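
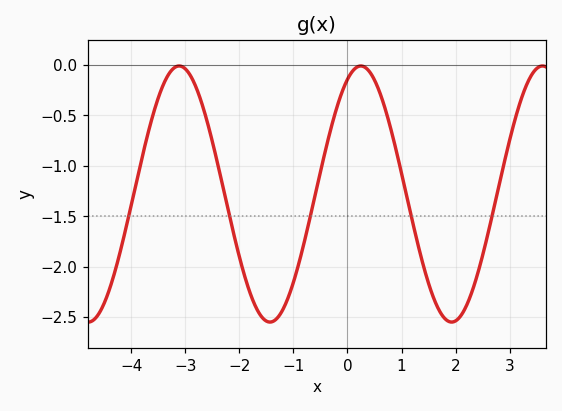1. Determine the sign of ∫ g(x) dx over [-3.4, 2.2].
negative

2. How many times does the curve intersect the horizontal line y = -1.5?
5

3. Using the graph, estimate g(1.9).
-2.55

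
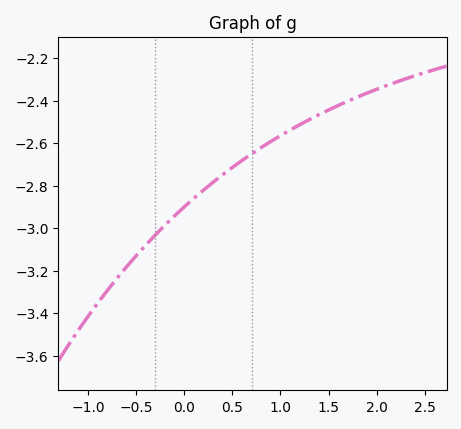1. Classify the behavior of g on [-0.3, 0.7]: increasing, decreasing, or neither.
increasing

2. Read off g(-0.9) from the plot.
-3.35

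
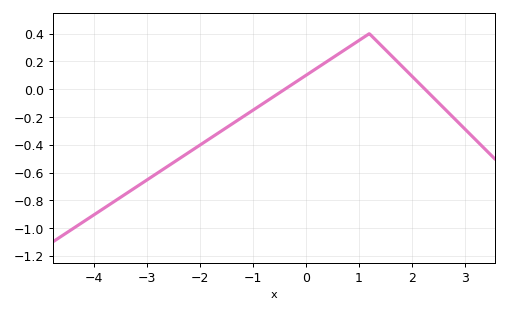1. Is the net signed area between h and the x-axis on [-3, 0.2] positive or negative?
negative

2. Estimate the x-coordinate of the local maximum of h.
1.2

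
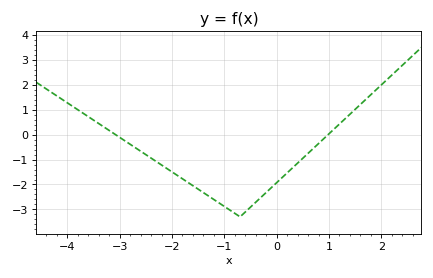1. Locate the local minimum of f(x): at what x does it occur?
-0.7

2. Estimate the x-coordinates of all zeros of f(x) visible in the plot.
-3.1, 1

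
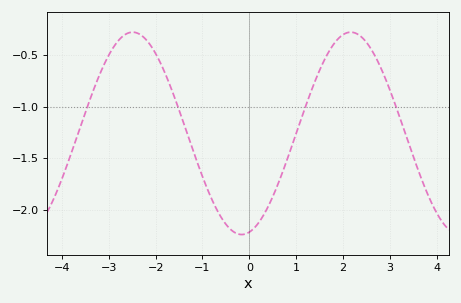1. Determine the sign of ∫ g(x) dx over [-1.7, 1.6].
negative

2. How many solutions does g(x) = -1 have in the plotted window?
4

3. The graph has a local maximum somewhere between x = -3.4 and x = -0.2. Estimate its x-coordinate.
-2.49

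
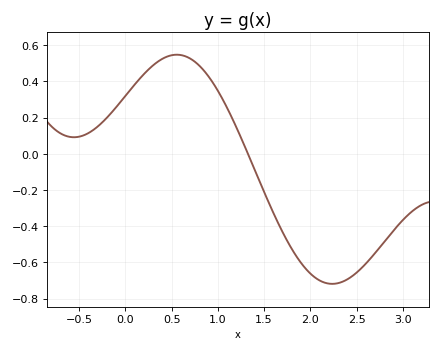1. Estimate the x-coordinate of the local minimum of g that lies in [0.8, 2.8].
2.2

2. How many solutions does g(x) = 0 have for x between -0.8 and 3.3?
1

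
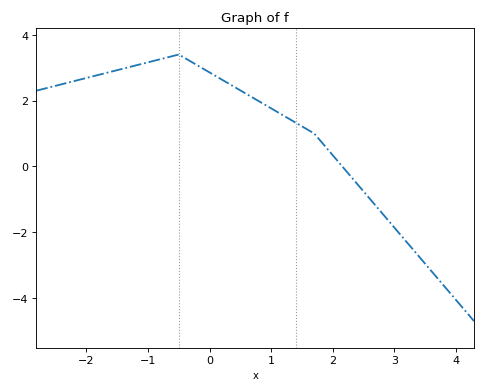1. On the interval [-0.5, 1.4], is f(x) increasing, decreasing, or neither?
decreasing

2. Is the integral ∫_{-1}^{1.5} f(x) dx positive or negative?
positive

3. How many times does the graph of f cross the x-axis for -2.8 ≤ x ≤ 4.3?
1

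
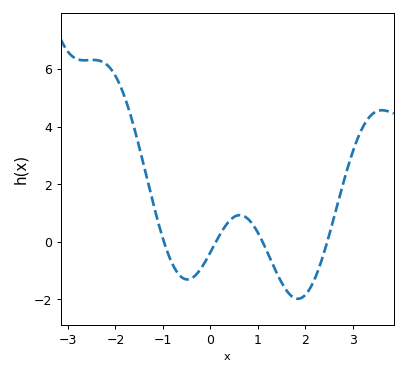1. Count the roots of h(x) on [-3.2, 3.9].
4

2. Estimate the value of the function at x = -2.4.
6.4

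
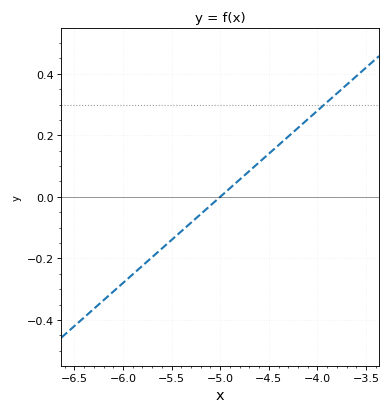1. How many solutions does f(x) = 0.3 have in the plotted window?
1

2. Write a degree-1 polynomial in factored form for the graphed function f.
y = 0.28(x + 5)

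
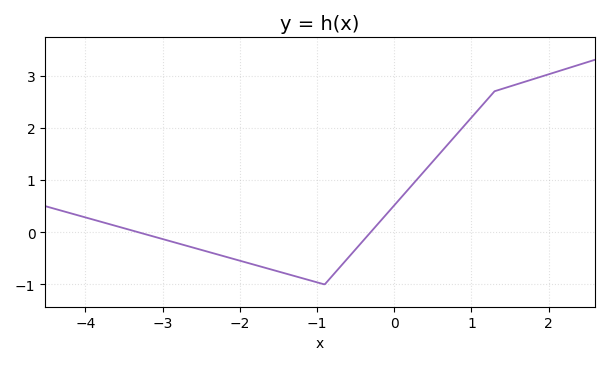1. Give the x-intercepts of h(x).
-3.31, -0.305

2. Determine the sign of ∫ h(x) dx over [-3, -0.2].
negative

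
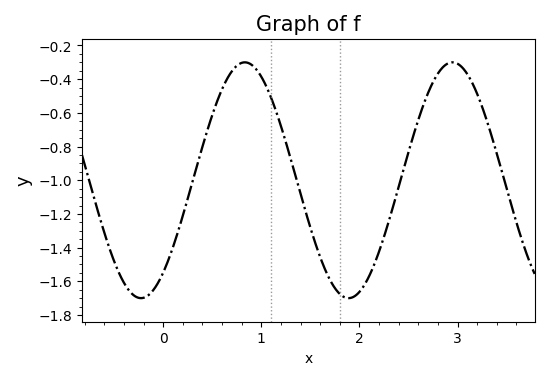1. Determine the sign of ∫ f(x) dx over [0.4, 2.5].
negative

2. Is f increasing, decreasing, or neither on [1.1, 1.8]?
decreasing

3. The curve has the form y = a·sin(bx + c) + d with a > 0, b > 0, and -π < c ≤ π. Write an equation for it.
y = 0.7sin(2.97x - 0.9) - 1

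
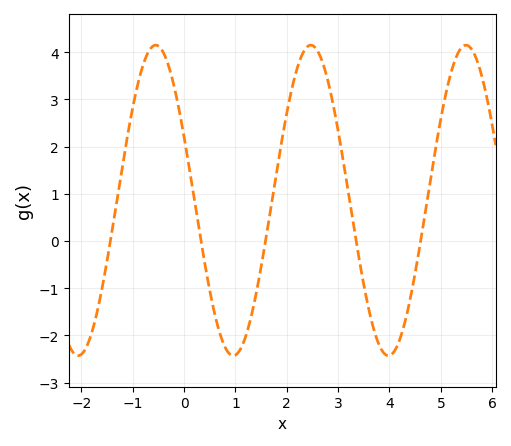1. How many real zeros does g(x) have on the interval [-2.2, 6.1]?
5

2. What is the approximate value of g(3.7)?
-1.9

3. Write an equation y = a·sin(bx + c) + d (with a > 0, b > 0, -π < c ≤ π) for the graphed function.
y = 3.29sin(2.1x + 2.7) + 0.86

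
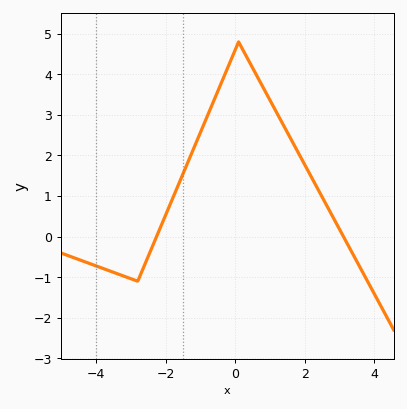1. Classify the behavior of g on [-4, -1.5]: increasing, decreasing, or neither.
neither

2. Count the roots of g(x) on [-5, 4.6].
2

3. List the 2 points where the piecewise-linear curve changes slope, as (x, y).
(-2.8, -1.1); (0.1, 4.8)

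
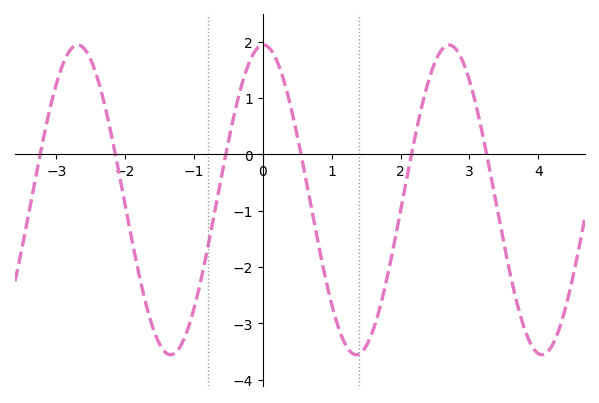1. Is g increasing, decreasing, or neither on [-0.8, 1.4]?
neither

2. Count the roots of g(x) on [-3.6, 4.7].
6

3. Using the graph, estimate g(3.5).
-1.6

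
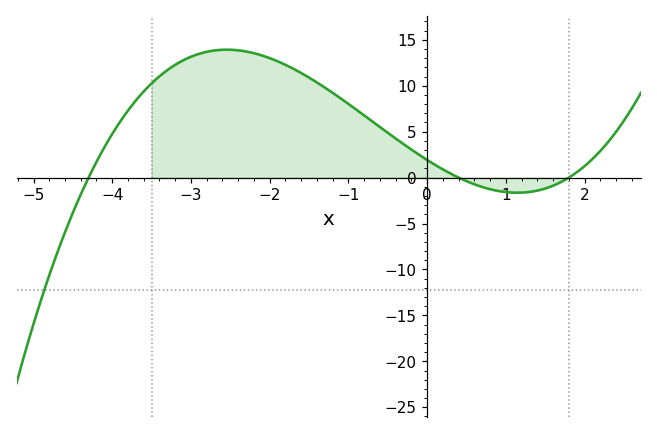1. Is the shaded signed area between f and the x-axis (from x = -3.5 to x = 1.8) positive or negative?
positive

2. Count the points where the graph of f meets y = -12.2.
1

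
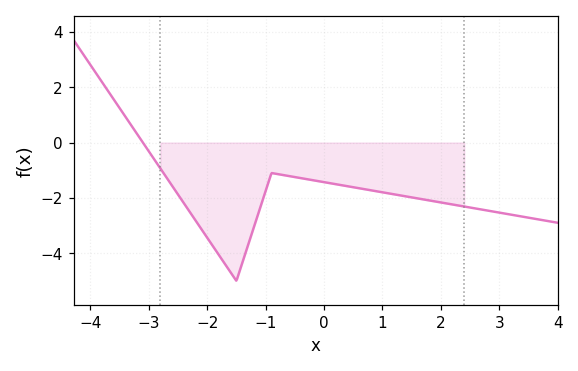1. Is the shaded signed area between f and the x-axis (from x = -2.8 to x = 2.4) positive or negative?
negative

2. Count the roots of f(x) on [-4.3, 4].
1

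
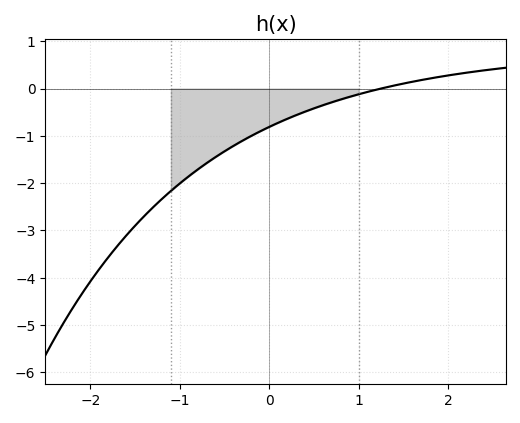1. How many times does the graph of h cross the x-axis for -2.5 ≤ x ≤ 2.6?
1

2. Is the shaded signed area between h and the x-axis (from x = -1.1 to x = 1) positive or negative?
negative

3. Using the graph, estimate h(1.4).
0.1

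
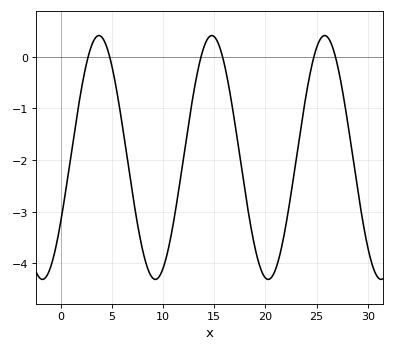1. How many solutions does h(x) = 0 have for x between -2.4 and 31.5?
6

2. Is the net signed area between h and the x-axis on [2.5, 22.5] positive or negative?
negative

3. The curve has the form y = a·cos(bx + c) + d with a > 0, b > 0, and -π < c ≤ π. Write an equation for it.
y = 2.36cos(0.57x - 2.1) - 1.95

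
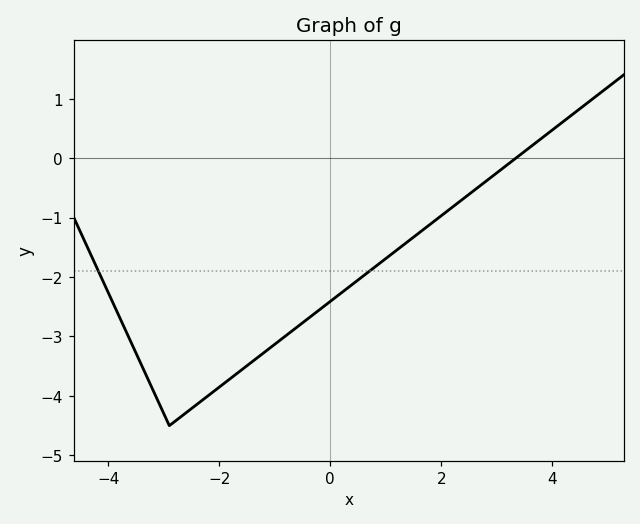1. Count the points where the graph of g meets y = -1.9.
2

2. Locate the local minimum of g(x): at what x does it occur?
-2.9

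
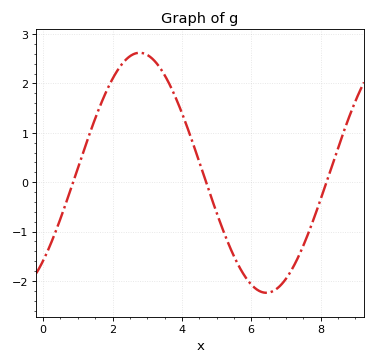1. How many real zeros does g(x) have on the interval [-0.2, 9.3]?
3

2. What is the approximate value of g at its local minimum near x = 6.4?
-2.2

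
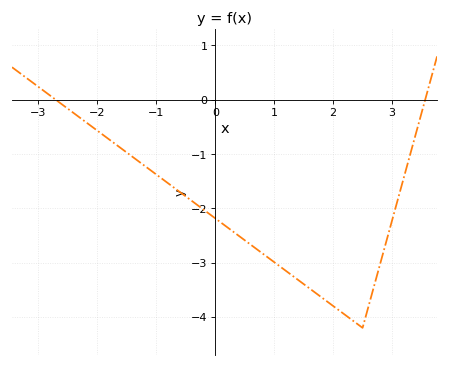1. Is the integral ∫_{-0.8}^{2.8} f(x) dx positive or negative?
negative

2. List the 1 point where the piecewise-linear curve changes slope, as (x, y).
(2.5, -4.2)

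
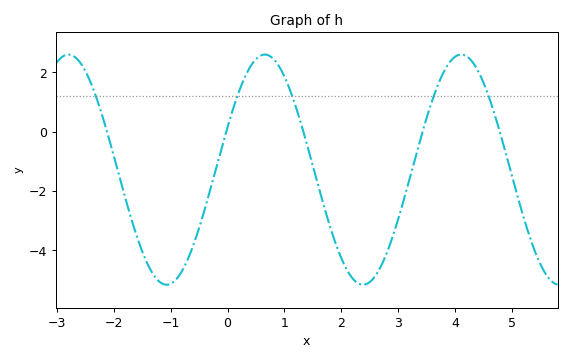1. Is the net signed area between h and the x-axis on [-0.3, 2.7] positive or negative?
negative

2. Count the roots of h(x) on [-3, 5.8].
5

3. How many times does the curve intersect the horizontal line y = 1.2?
5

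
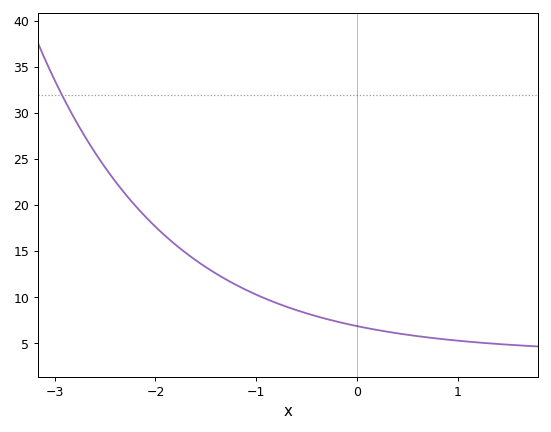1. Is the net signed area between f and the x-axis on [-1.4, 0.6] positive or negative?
positive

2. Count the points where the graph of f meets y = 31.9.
1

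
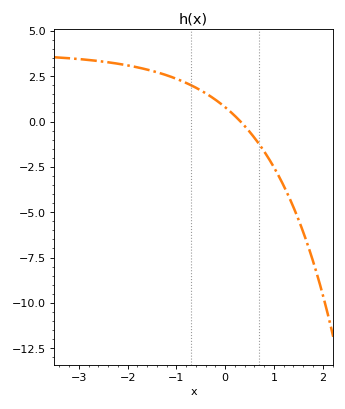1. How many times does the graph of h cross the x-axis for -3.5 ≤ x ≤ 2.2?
1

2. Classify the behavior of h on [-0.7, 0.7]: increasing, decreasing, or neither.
decreasing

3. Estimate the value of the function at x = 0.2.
0.4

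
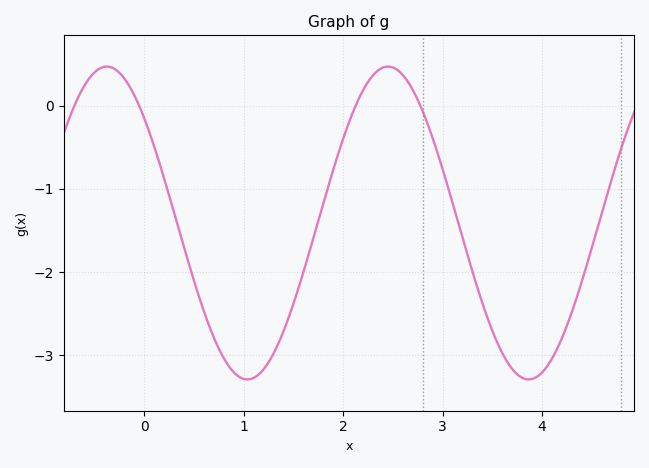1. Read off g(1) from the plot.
-3.28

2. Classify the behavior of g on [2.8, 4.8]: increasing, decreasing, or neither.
neither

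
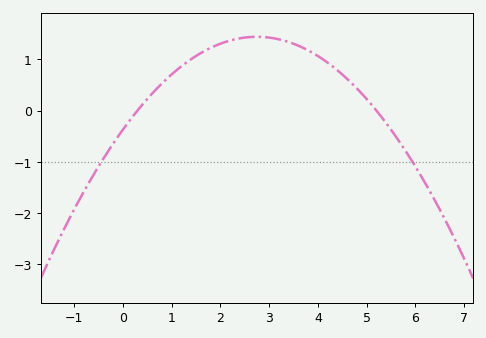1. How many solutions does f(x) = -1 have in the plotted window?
2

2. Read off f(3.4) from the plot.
1.3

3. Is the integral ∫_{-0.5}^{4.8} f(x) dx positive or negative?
positive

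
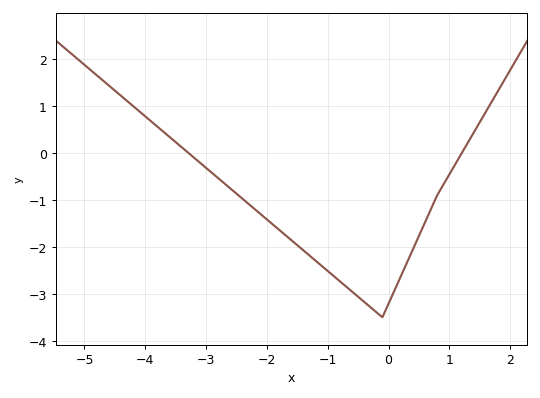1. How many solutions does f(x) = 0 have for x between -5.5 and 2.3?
2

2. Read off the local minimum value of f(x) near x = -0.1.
-3.5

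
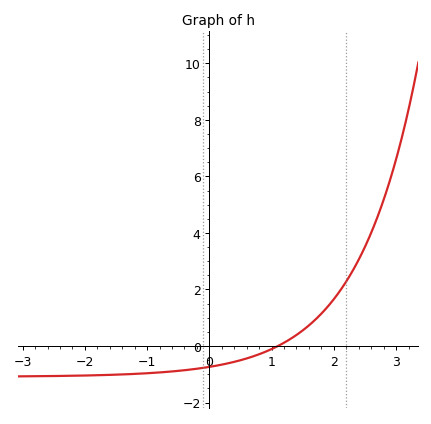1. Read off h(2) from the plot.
1.66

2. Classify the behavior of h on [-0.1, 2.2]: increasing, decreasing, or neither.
increasing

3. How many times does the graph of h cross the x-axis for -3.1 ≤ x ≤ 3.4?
1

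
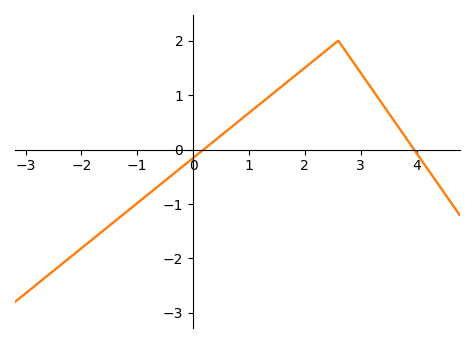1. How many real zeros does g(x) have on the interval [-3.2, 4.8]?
2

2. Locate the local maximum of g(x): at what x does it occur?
2.6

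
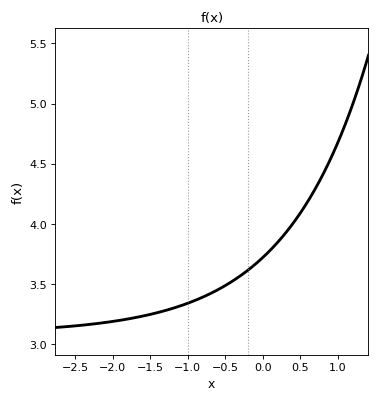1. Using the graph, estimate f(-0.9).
3.35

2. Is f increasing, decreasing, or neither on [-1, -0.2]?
increasing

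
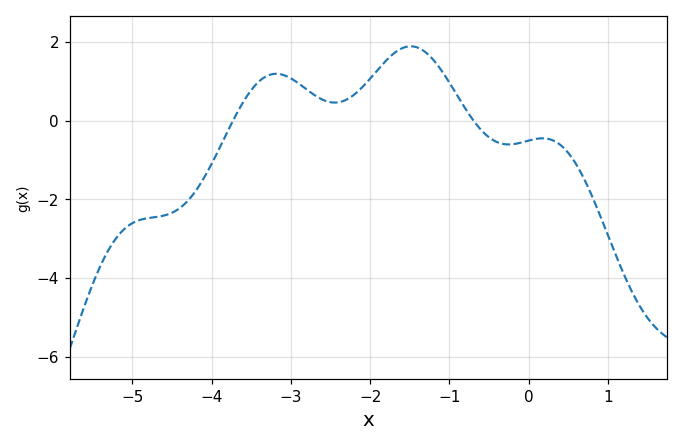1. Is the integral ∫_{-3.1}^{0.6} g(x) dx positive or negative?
positive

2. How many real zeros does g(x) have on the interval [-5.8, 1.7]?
2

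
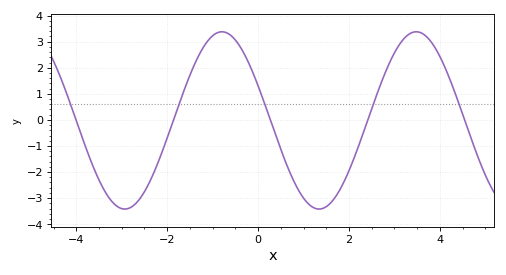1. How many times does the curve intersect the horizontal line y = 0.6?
5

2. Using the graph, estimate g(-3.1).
-3.32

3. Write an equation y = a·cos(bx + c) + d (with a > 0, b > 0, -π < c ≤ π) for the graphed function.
y = 3.4cos(1.47x + 1.17) - 0.02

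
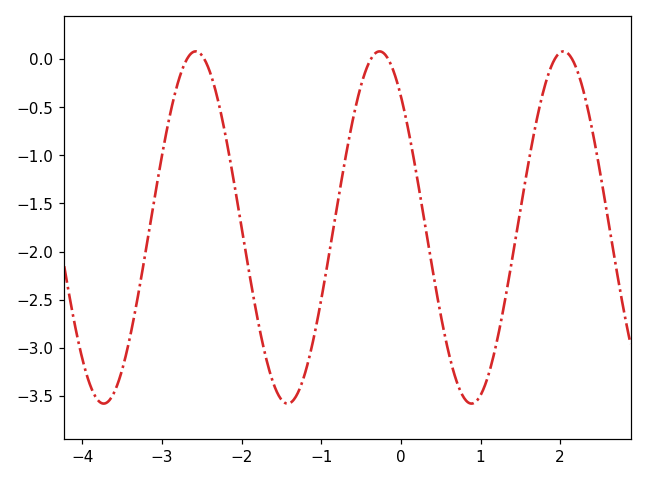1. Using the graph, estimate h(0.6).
-3.05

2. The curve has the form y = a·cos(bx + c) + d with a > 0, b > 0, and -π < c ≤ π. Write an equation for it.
y = 1.83cos(2.7x + 0.73) - 1.75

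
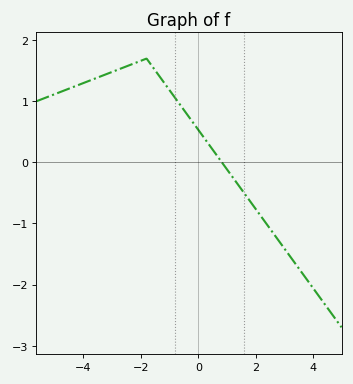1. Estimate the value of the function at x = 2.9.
-1.4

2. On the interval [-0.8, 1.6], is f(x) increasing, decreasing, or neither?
decreasing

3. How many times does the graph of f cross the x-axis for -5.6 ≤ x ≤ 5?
1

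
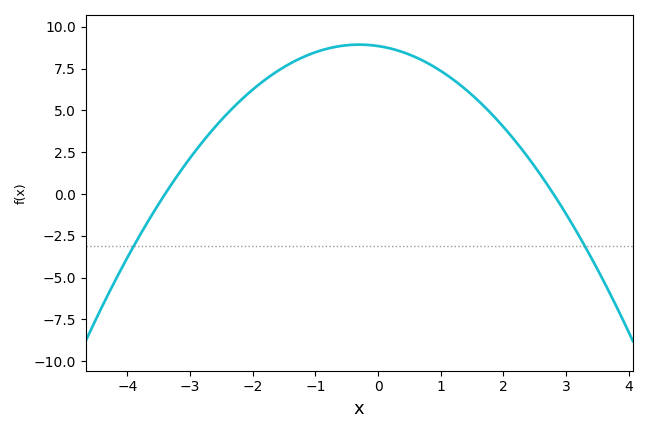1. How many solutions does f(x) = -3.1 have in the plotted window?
2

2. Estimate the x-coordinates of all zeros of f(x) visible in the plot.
-3.4, 2.8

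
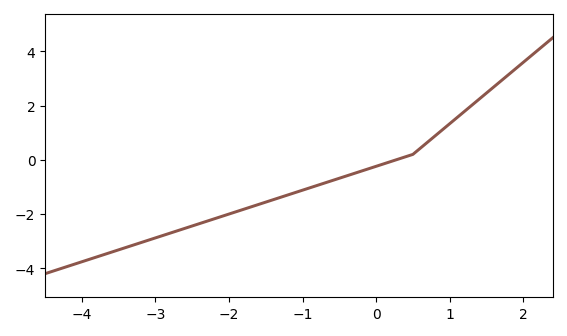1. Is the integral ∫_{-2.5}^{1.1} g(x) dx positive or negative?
negative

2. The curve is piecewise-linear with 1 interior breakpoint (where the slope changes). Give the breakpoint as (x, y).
(0.5, 0.2)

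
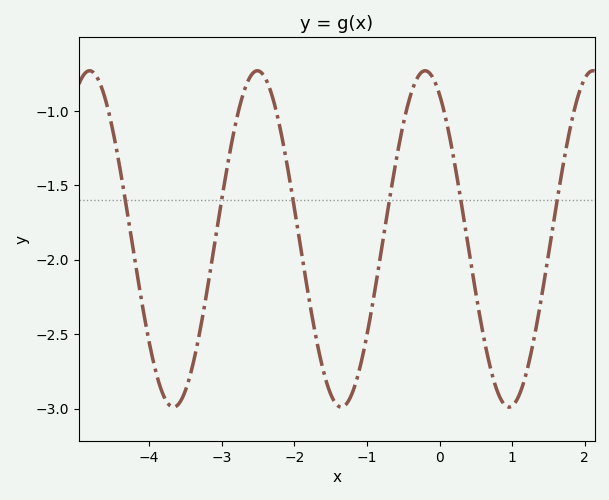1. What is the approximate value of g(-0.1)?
-0.771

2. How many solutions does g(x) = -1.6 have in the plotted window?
6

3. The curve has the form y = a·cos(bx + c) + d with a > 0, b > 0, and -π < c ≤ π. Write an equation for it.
y = 1.13cos(2.72x + 0.542) - 1.86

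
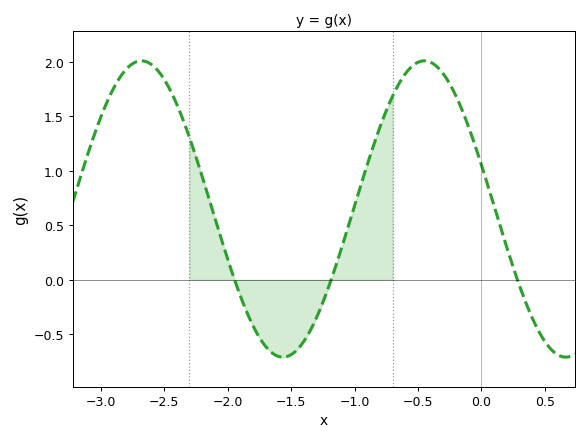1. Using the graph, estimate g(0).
1.05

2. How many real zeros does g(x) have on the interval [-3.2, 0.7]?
3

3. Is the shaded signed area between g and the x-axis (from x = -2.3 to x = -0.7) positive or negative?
positive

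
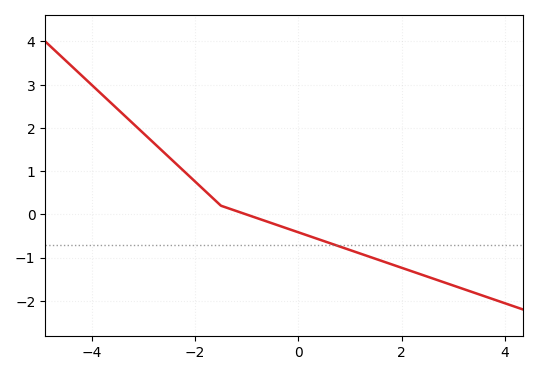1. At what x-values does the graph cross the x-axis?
-1.01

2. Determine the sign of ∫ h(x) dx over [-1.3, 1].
negative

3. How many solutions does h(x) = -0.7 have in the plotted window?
1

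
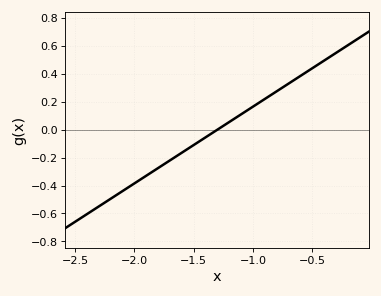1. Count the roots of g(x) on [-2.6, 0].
1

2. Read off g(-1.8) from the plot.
-0.275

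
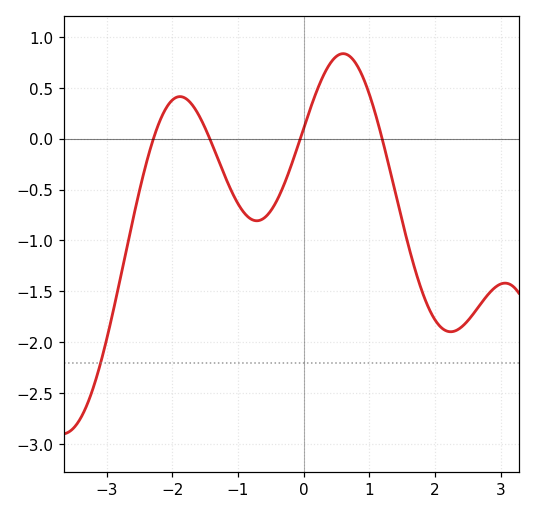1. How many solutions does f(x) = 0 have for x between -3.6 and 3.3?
4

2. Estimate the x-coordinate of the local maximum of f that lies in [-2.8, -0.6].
-1.88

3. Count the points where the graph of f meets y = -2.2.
1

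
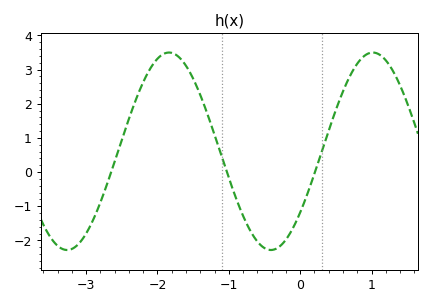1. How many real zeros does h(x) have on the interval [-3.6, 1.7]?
3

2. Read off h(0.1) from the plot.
-0.6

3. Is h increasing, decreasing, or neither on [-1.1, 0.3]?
neither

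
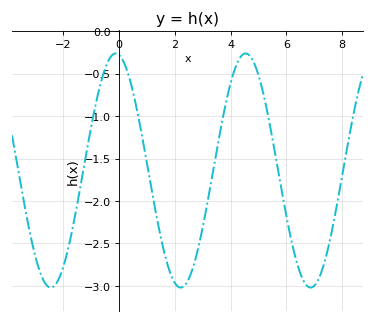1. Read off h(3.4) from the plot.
-1.6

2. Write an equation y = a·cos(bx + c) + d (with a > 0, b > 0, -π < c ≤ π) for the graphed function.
y = 1.38cos(1.35x + 0.15) - 1.64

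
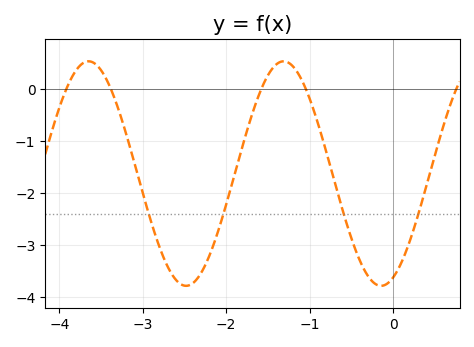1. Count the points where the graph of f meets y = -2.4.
4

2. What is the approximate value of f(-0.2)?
-3.8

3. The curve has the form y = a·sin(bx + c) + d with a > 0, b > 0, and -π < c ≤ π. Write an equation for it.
y = 2.16sin(2.7x - 1.2) - 1.63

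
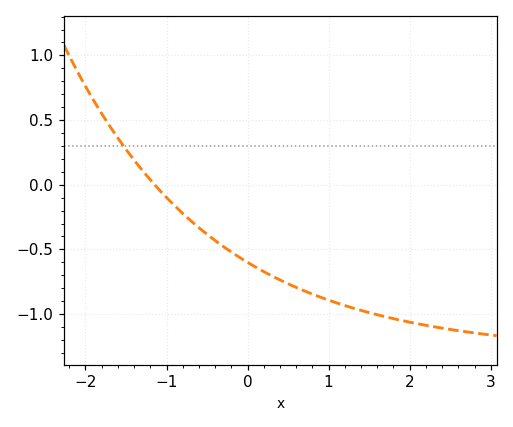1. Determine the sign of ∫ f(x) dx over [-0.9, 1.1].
negative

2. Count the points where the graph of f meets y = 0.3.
1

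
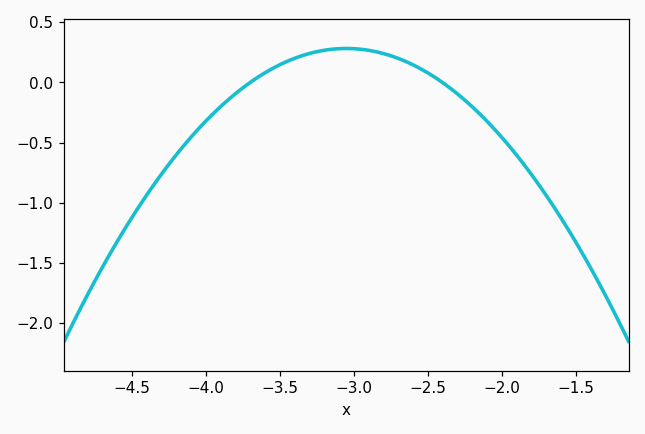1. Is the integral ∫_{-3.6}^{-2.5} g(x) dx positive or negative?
positive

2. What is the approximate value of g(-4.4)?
-0.938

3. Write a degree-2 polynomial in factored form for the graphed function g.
y = -0.67(x + 3.7)(x + 2.4)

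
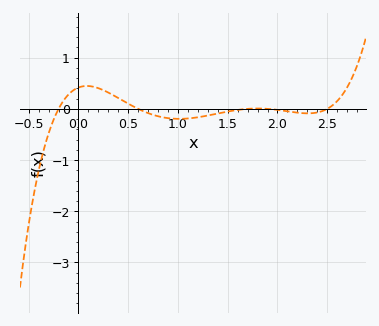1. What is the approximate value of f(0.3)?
0.3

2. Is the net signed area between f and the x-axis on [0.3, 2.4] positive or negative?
negative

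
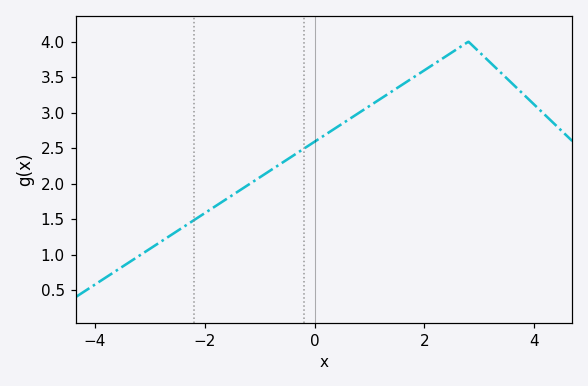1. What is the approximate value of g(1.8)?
3.5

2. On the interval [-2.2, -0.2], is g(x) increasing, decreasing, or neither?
increasing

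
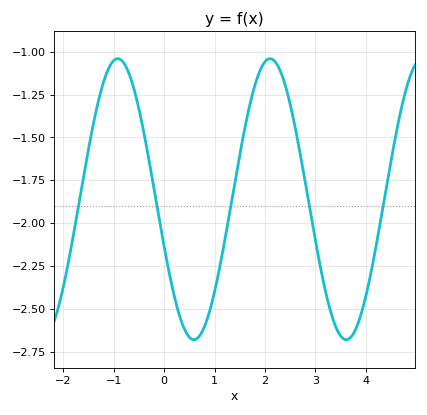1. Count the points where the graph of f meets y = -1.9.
5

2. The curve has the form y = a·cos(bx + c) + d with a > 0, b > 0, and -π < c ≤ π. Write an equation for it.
y = 0.82cos(2.08x + 1.91) - 1.86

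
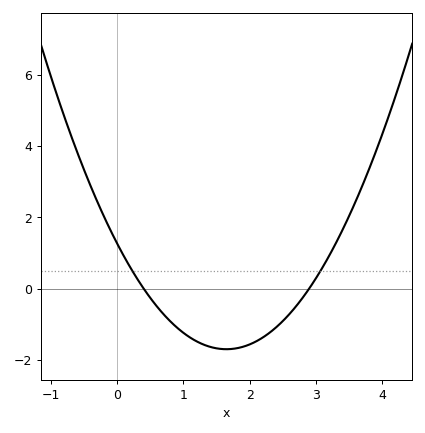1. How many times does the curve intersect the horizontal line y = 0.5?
2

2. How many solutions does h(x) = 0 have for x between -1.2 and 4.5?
2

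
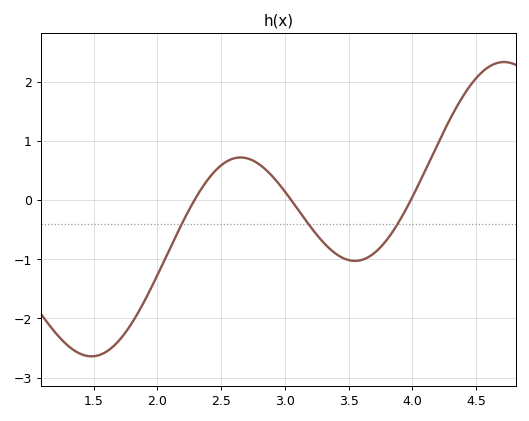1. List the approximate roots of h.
2.29, 3.05, 3.99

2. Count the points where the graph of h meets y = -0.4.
3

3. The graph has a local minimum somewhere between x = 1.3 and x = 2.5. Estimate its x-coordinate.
1.48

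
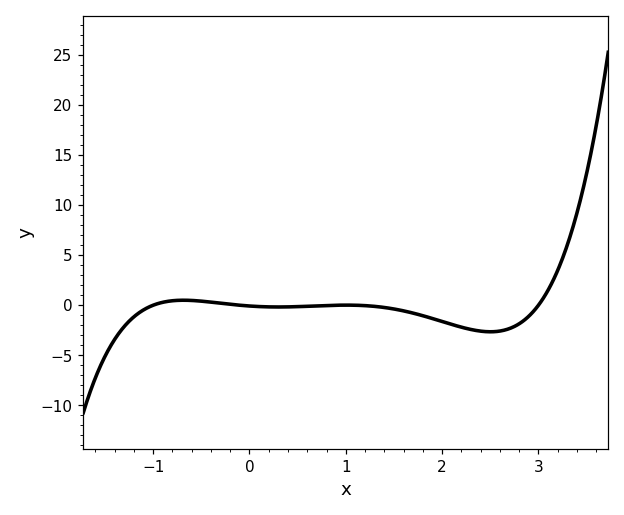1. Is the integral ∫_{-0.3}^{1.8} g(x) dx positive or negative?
negative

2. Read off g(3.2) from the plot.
3.5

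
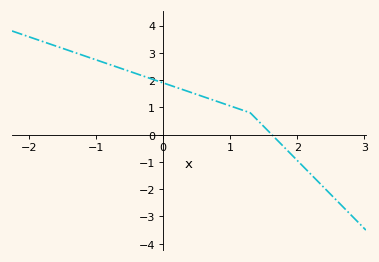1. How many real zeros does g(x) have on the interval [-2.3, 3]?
1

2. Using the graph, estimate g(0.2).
1.73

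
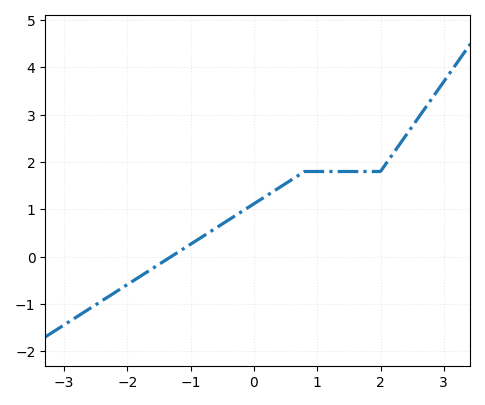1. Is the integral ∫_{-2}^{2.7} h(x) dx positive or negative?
positive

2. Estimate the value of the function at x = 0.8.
1.8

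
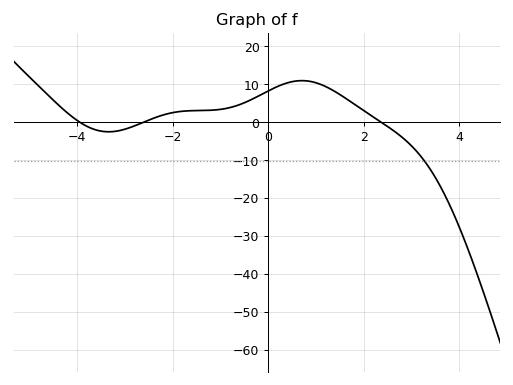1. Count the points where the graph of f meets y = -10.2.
1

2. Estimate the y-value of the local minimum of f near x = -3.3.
-2.46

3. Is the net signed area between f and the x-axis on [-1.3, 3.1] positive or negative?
positive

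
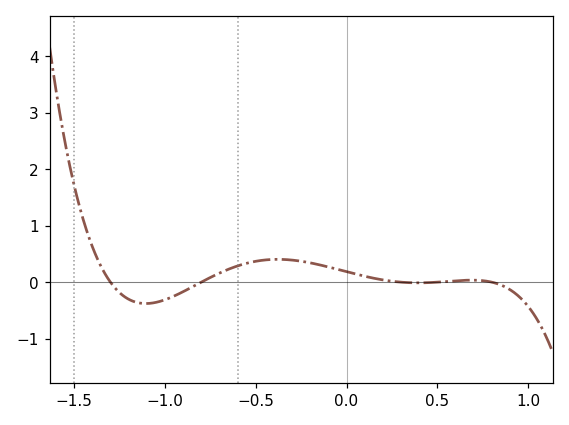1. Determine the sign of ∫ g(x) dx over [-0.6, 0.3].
positive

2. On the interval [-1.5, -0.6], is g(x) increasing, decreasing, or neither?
neither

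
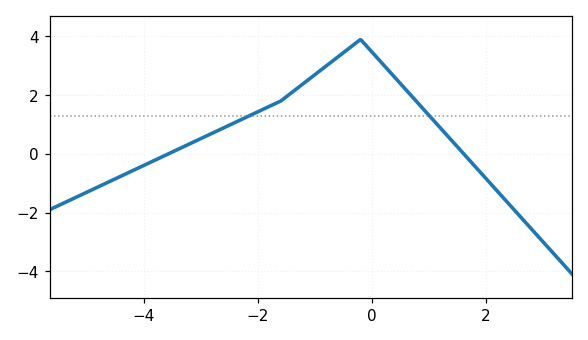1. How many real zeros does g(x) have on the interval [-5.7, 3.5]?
2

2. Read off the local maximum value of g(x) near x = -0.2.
3.8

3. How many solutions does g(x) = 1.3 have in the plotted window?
2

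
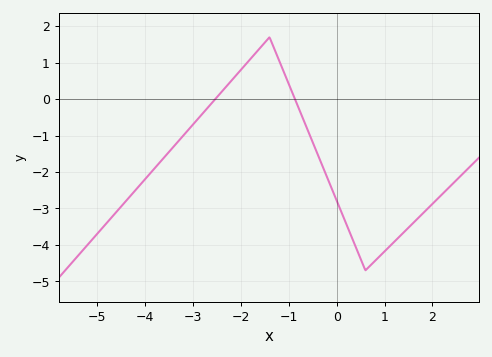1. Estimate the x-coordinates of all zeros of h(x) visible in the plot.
-2.6, -0.8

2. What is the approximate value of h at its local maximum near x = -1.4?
1.7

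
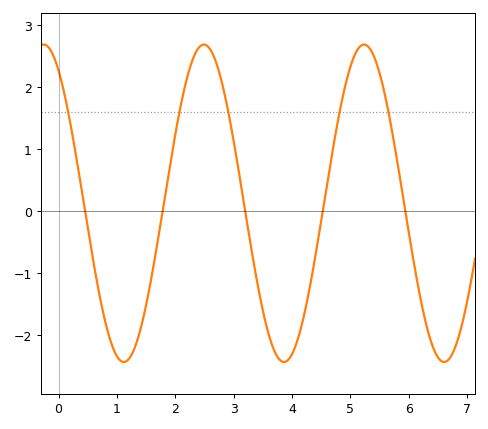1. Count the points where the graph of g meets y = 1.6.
5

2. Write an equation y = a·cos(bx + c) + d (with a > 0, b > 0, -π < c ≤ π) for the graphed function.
y = 2.56cos(2.3x + 0.58) + 0.13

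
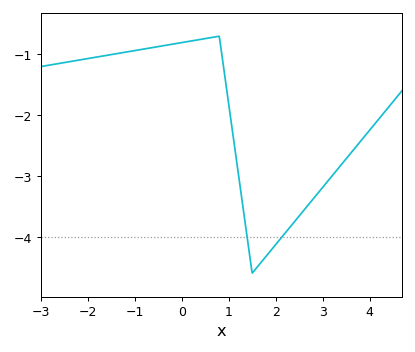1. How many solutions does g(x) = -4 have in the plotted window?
2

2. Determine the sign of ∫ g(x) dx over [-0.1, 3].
negative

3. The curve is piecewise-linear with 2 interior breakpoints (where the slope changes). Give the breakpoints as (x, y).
(0.8, -0.7); (1.5, -4.6)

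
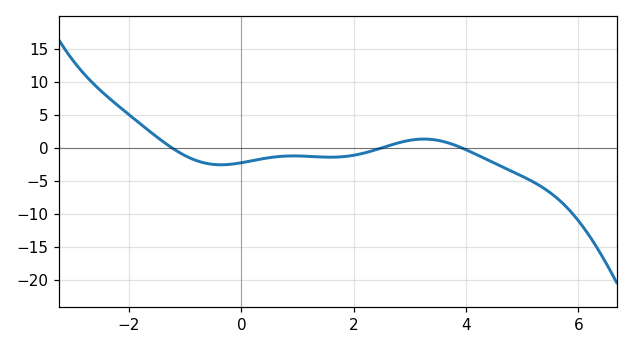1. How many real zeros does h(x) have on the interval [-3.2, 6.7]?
3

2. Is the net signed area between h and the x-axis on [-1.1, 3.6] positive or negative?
negative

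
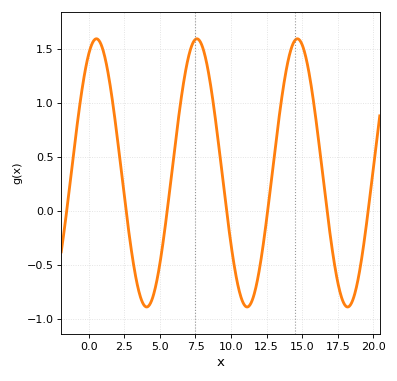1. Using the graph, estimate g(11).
-0.9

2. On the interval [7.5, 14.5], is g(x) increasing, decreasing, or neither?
neither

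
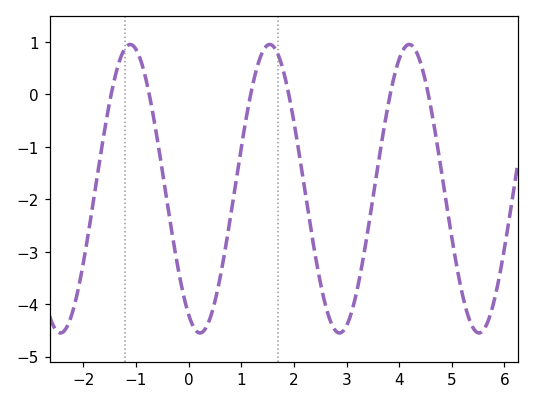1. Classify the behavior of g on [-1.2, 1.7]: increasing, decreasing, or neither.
neither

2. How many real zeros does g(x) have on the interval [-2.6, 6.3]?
6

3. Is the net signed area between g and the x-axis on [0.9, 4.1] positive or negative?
negative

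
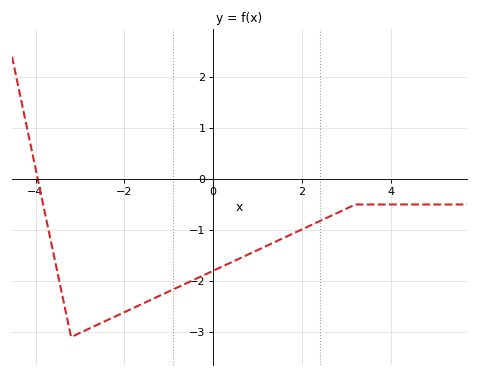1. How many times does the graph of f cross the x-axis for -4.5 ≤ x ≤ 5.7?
1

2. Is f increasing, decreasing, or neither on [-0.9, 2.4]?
increasing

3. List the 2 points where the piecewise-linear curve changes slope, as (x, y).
(-3.2, -3.1); (3.2, -0.5)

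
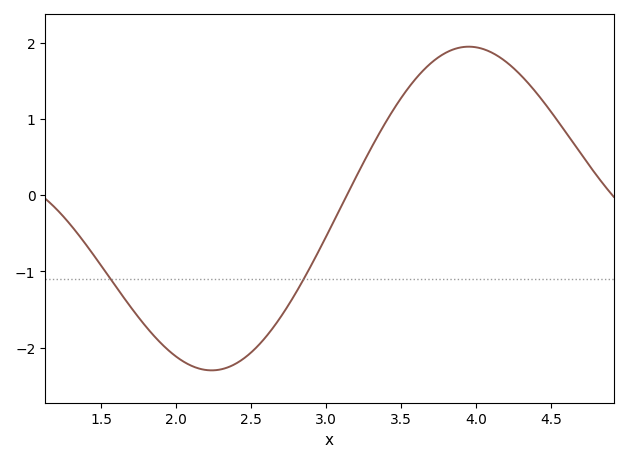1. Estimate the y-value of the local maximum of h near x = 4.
1.95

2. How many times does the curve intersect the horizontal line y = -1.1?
2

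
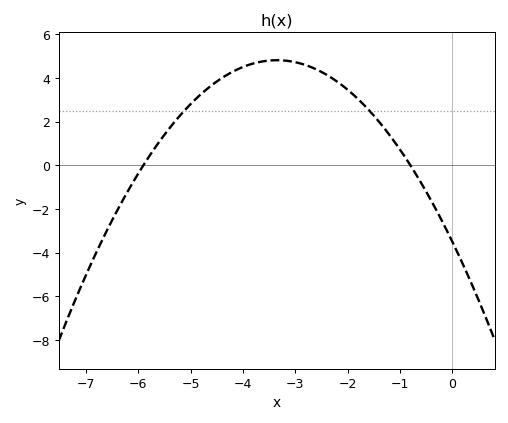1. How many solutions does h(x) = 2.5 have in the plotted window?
2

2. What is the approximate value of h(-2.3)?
4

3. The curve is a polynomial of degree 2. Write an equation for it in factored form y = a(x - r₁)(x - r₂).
y = -0.74(x + 5.9)(x + 0.8)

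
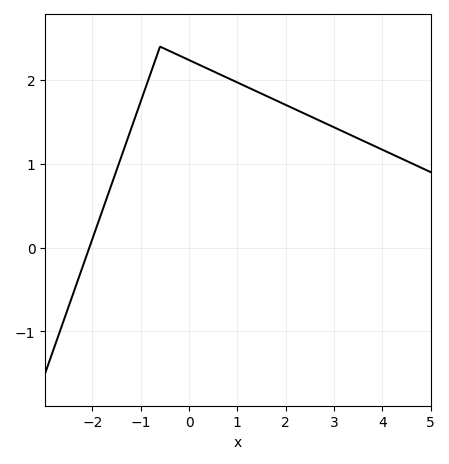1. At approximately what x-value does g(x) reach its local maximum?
-0.598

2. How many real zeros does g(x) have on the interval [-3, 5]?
1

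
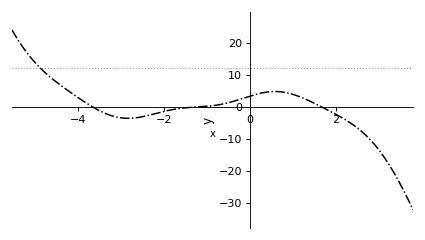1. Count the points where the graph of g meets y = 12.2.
1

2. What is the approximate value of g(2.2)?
-3.81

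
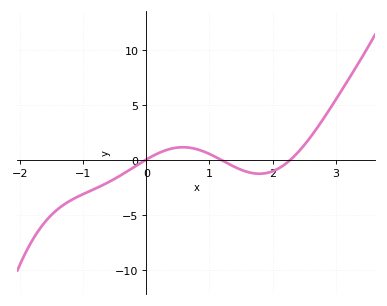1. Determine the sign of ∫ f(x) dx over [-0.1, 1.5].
positive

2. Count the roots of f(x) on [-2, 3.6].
3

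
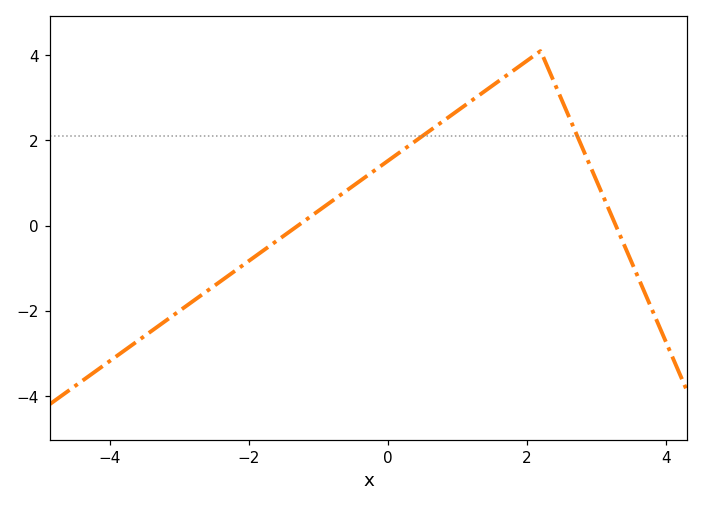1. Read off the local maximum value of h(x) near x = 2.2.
4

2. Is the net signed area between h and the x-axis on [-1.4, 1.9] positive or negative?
positive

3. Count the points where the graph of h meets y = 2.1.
2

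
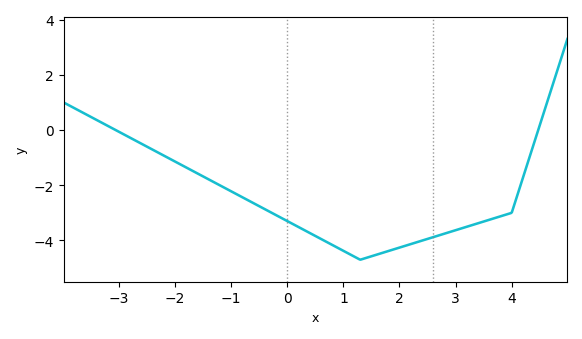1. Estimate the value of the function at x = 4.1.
-2.37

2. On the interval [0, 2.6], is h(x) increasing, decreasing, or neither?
neither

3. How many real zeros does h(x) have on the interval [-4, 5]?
2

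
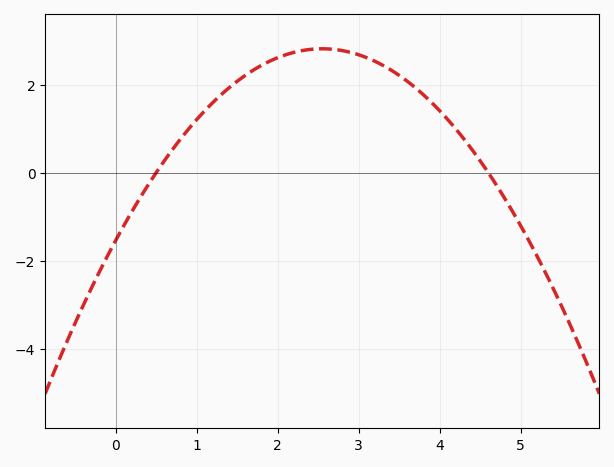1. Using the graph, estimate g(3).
2.6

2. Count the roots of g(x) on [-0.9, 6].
2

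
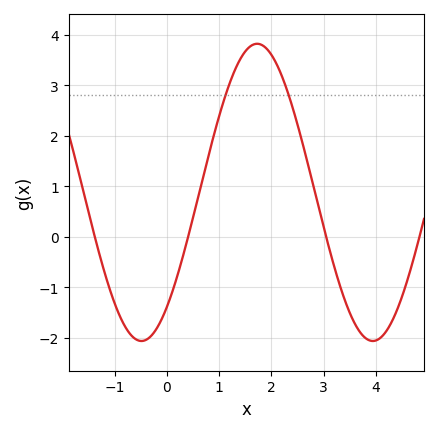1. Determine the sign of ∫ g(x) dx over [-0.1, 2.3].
positive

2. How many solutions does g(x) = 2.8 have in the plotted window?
2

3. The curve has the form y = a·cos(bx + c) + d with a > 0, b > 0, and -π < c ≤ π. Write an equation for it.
y = 2.94cos(1.4x - 2.5) + 0.88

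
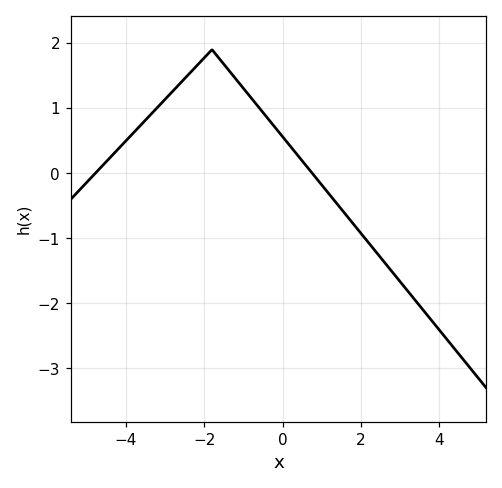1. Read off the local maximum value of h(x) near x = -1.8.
1.9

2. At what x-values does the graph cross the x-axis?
-4.8, 0.8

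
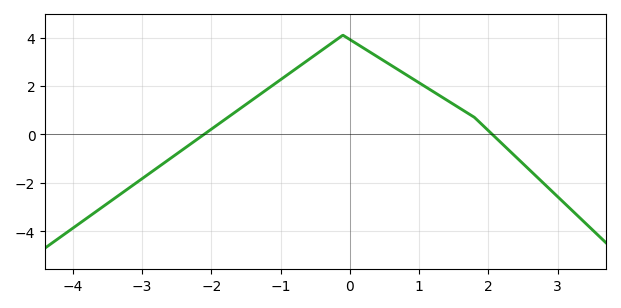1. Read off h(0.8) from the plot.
2.49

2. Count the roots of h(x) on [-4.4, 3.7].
2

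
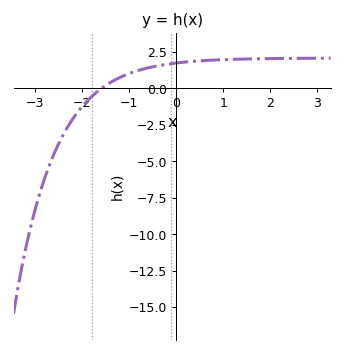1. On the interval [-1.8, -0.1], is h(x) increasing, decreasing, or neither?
increasing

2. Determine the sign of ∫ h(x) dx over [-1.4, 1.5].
positive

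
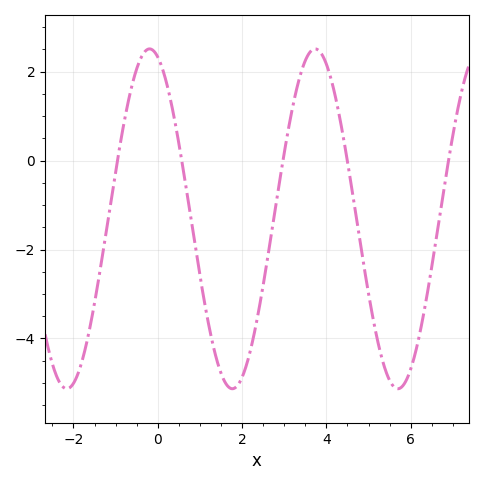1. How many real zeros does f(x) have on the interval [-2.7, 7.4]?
5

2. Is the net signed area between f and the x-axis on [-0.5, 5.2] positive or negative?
negative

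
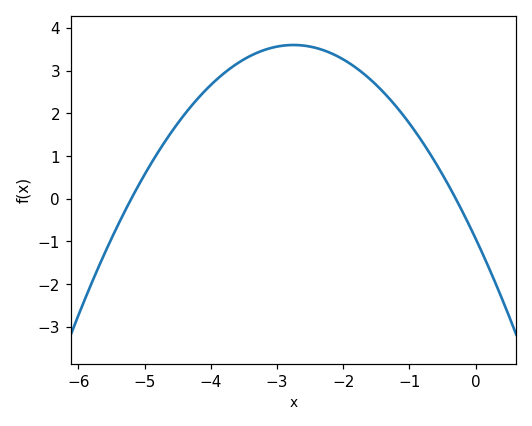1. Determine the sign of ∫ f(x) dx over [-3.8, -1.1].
positive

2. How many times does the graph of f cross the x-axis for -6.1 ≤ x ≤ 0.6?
2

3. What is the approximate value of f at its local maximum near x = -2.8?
3.6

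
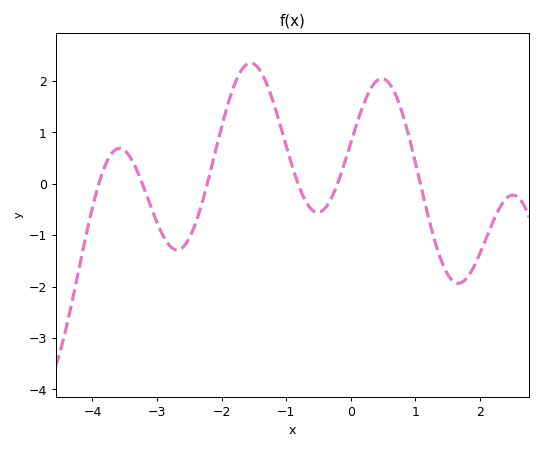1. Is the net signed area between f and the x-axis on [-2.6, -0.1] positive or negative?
positive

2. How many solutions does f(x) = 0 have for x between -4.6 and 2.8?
6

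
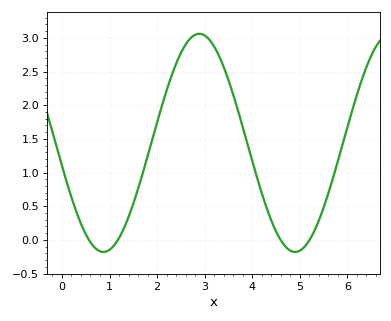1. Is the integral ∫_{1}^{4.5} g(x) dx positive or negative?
positive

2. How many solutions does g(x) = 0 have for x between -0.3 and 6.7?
4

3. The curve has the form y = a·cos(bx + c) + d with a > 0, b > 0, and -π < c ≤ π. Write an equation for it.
y = 1.62cos(1.56x + 1.78) + 1.44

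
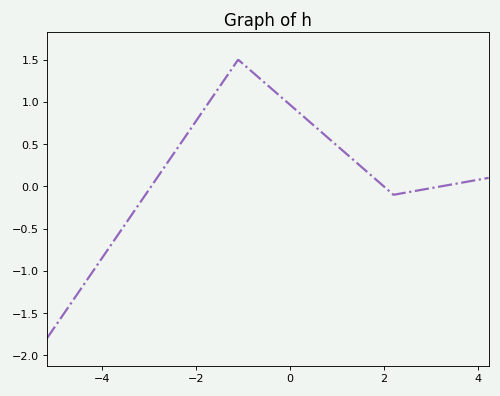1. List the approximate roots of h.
-2.95, 1.99, 3.21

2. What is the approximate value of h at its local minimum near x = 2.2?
-0.1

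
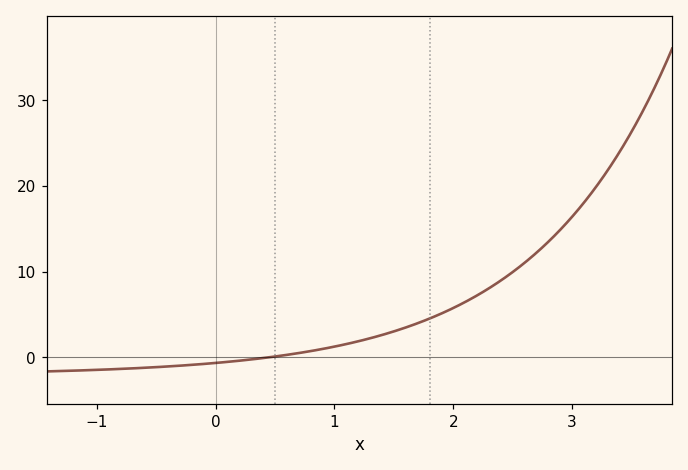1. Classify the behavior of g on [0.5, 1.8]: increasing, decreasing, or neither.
increasing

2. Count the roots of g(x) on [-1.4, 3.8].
1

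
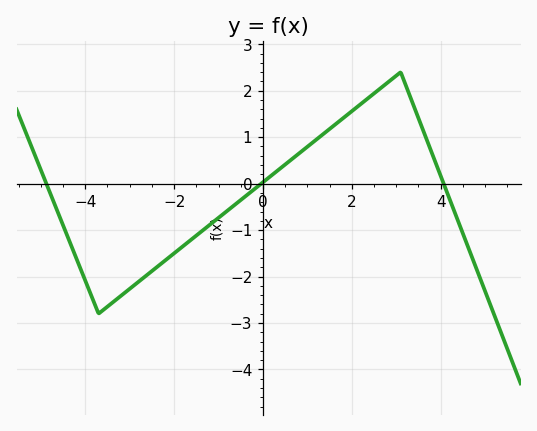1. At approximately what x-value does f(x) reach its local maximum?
3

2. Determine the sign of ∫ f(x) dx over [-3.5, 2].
negative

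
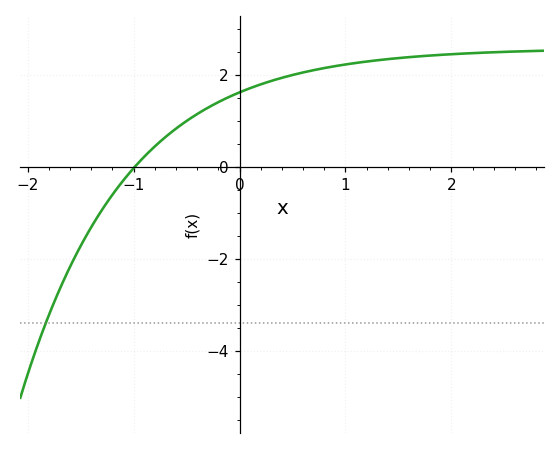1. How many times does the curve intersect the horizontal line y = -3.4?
1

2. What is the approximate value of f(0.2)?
1.79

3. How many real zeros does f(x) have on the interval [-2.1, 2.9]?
1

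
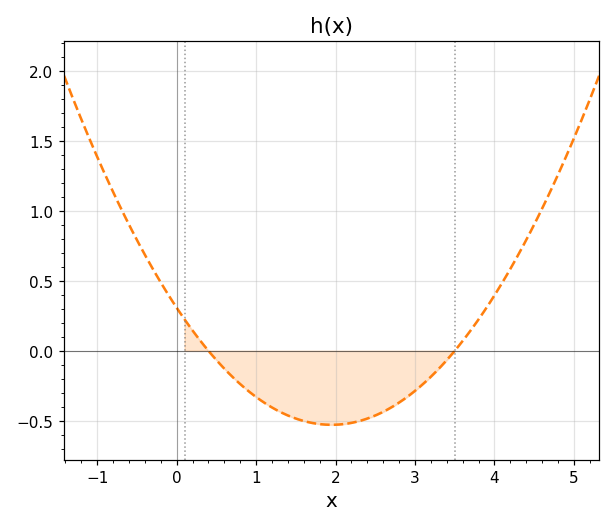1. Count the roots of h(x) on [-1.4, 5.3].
2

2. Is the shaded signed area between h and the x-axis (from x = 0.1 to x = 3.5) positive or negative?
negative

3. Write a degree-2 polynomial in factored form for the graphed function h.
y = 0.22(x - 0.4)(x - 3.5)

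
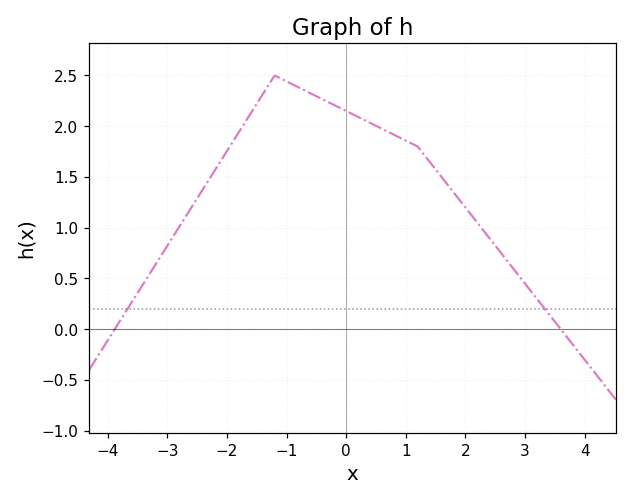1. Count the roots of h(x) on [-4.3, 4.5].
2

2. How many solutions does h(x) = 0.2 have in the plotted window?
2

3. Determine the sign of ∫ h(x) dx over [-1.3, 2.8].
positive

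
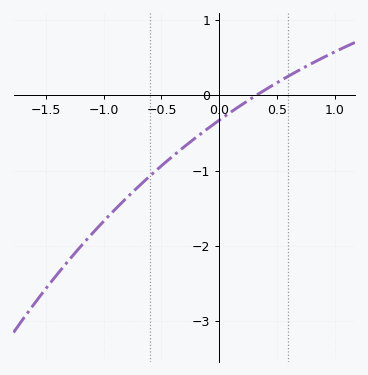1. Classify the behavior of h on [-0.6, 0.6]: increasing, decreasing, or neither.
increasing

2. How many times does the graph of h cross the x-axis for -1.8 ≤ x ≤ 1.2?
1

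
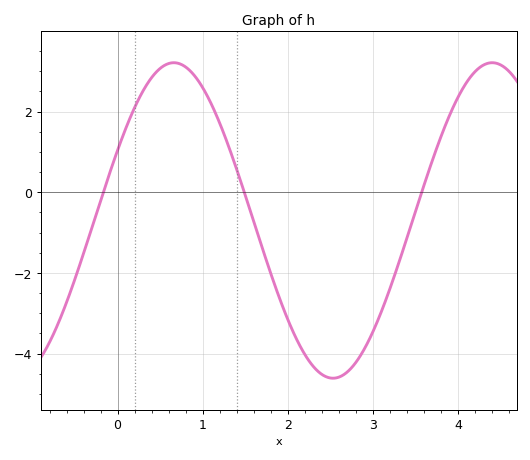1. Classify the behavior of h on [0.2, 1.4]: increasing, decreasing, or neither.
neither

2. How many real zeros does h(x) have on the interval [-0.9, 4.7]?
3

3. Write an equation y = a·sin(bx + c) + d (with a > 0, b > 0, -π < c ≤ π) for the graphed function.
y = 3.91sin(1.68x + 0.462) - 0.7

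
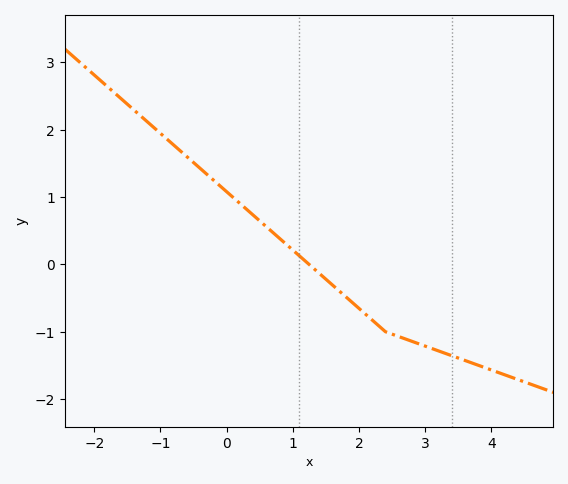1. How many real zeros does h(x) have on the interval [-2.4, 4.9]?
1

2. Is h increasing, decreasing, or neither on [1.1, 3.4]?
decreasing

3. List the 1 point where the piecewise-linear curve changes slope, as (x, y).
(2.4, -1)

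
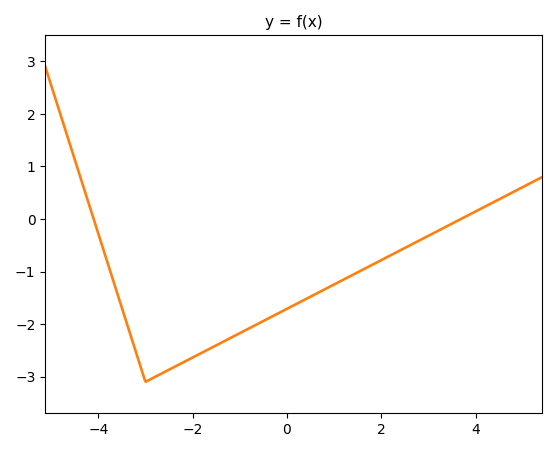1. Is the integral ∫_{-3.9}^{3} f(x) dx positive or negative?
negative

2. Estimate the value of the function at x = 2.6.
-0.5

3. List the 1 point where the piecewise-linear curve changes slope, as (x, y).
(-3, -3.1)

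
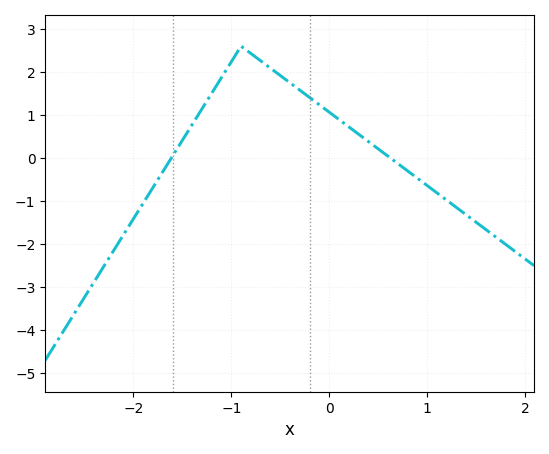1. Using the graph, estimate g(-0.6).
2.09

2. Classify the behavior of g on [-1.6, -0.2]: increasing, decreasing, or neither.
neither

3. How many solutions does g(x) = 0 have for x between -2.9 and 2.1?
2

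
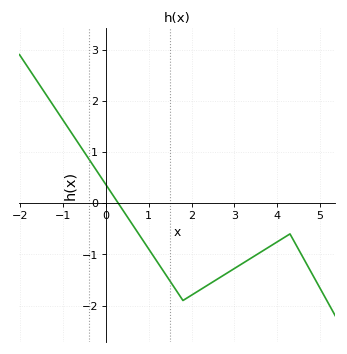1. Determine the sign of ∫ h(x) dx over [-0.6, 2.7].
negative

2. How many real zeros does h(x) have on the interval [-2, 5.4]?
1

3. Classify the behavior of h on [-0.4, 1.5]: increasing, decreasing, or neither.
decreasing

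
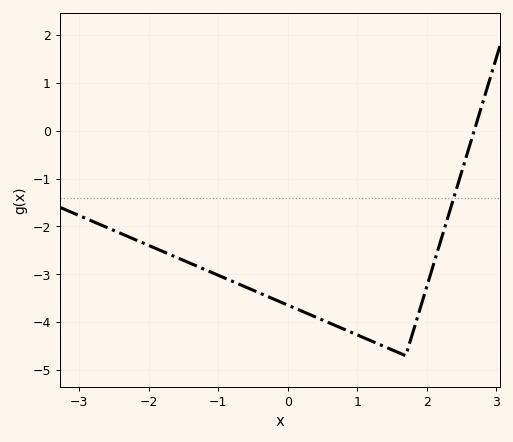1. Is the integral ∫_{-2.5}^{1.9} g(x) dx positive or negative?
negative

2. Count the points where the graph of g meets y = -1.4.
1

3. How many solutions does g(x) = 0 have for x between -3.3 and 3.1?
1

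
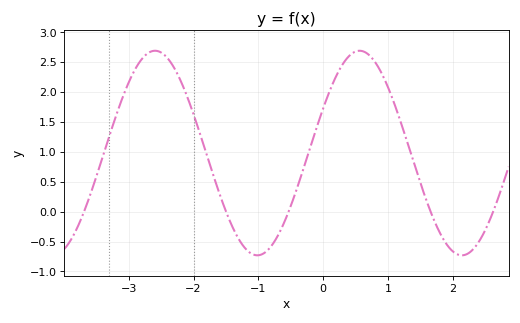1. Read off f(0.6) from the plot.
2.69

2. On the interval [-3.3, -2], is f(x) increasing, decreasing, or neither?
neither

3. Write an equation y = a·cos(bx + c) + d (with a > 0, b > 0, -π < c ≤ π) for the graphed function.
y = 1.71cos(1.99x - 1.12) + 0.98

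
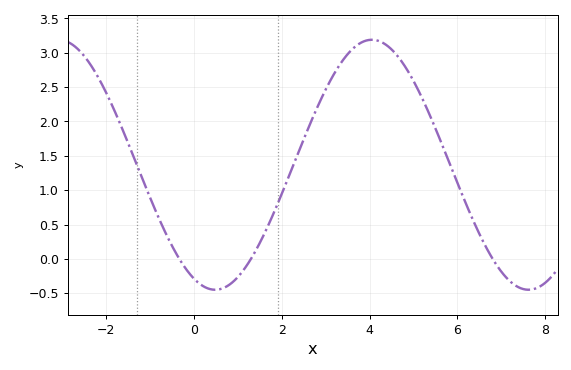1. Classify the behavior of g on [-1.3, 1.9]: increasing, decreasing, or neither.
neither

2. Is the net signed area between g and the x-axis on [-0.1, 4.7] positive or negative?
positive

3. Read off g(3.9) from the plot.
3.17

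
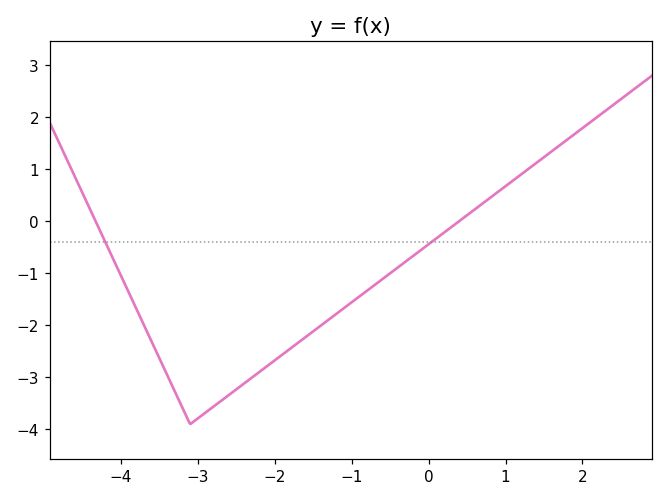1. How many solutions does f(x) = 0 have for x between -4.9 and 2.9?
2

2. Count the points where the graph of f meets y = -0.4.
2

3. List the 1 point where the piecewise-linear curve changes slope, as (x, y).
(-3.1, -3.9)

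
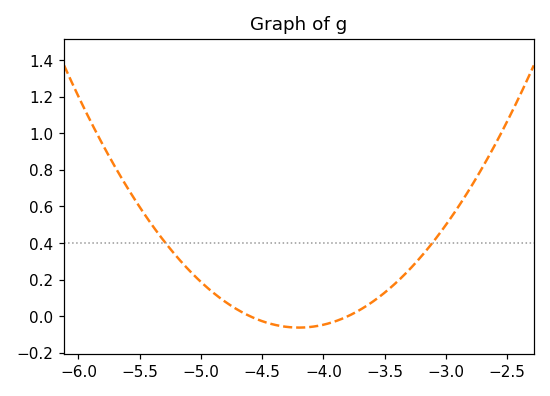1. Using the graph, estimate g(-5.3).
0.41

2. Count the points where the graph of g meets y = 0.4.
2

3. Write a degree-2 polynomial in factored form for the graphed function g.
y = 0.39(x + 4.6)(x + 3.8)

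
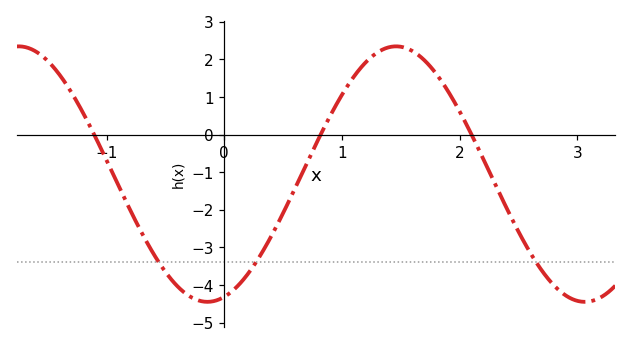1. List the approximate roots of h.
-1.1, 0.8, 2.1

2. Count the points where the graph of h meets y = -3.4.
3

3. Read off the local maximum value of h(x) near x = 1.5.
2.3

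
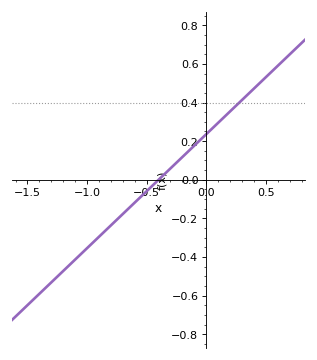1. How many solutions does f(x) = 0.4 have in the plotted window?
1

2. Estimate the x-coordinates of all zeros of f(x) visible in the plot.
-0.4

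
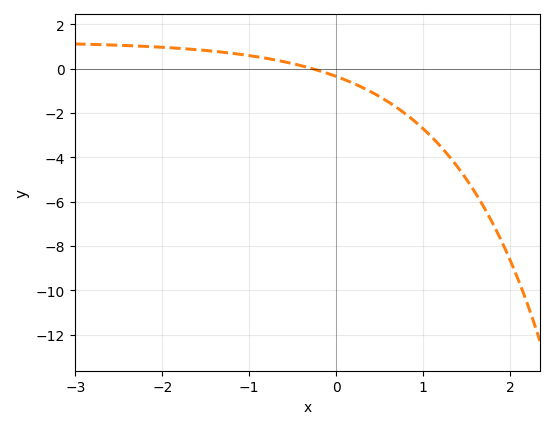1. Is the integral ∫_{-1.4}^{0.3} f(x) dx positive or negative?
positive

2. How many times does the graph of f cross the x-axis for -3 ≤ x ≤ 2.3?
1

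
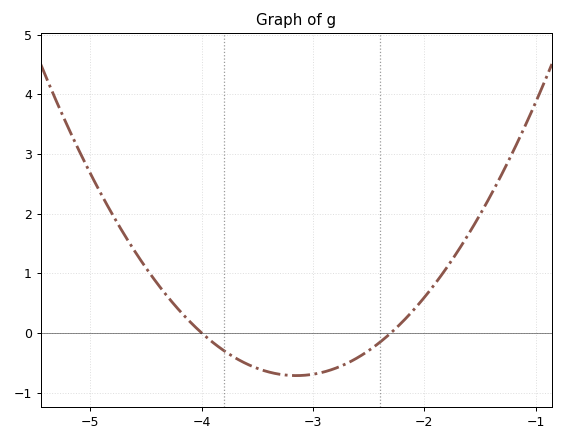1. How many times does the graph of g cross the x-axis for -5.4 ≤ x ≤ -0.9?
2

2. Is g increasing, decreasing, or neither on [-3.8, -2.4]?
neither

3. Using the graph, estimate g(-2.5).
-0.297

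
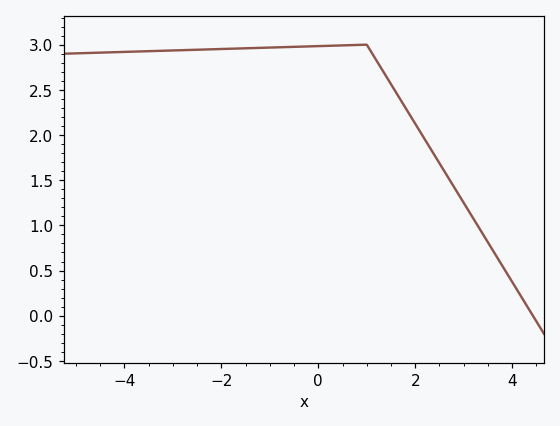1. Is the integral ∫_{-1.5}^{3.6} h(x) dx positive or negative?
positive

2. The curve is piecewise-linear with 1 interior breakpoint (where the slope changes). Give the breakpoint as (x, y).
(1, 3)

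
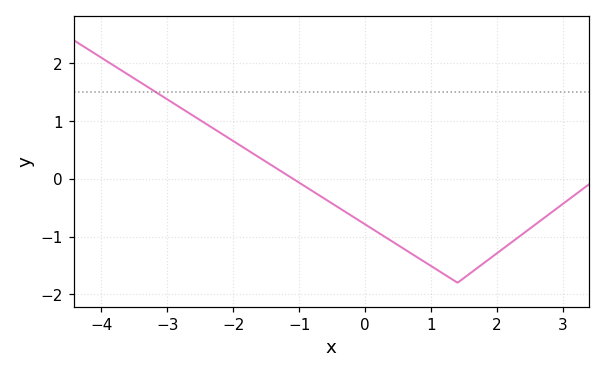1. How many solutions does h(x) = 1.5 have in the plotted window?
1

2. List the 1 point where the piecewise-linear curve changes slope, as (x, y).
(1.4, -1.8)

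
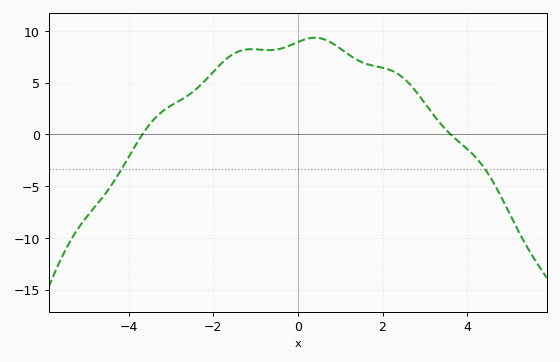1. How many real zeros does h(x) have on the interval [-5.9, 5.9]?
2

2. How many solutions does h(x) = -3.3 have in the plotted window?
2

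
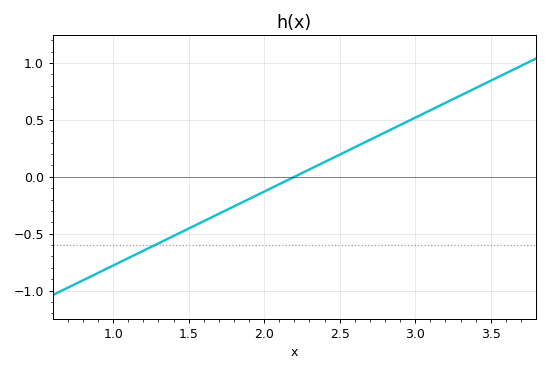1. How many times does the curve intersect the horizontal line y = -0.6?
1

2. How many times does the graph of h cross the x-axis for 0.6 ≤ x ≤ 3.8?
1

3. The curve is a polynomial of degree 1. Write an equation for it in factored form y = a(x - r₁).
y = 0.65(x - 2.2)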